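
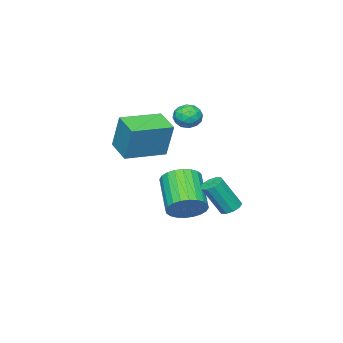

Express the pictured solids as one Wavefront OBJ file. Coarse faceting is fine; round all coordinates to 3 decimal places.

v -0.598 3.309 -2.237
v -0.075 3.472 -2.395
v 0.58 2.875 -0.84
v 0.058 2.711 -0.683
v -0.227 3.742 -2.227
v 0.428 3.144 -0.672
v -0.521 3.846 -2.063
v 0.134 3.249 -0.508
v -0.844 3.745 -1.966
v -0.189 3.148 -0.411
v -1.073 3.477 -1.972
v -0.418 2.88 -0.417
v -1.12 3.145 -2.08
v -0.465 2.548 -0.525
v -0.968 2.876 -2.248
v -0.313 2.278 -0.693
v -0.674 2.771 -2.412
v -0.019 2.174 -0.857
v -0.351 2.872 -2.509
v 0.304 2.275 -0.954
v -0.122 3.14 -2.503
v 0.533 2.543 -0.948
v 0.297 1.538 -2.509
v 1.115 1.096 -2.2
v -0.04 -0.201 -1.001
v -0.857 0.242 -1.311
v 1.077 1.372 -1.939
v -0.078 0.075 -0.74
v 0.919 1.674 -1.764
v -0.236 0.377 -0.565
v 0.667 1.955 -1.703
v -0.488 0.658 -0.504
v 0.359 2.172 -1.764
v -0.796 0.875 -0.566
v 0.041 2.293 -1.939
v -1.114 0.997 -0.741
v -0.237 2.3 -2.201
v -1.392 1.003 -1.003
v -0.435 2.19 -2.51
v -1.59 0.893 -1.311
v -0.52 1.981 -2.819
v -1.675 0.684 -1.62
v -0.482 1.705 -3.08
v -1.637 0.408 -1.881
v -0.324 1.403 -3.255
v -1.479 0.106 -2.056
v -0.072 1.122 -3.316
v -1.227 -0.175 -2.117
v 0.236 0.905 -3.254
v -0.919 -0.392 -2.056
v 0.554 0.783 -3.079
v -0.601 -0.513 -1.881
v 0.832 0.777 -2.817
v -0.323 -0.52 -1.619
v 1.03 0.887 -2.509
v -0.125 -0.41 -1.31
v -1.372 0.321 2.789
v -1.014 -0.149 2.35
v -2.386 0.089 2.21
v -2.028 -0.381 1.771
v -2.129 -0.545 2.481
v -1.502 -0.402 2.839
v -1.898 0.342 1.721
v -1.271 0.485 2.079
v -1.339 -0.136 1.69
v -1.481 -0.684 2.16
v -1.919 0.624 2.4
v -2.061 0.076 2.87
v -1.104 0.107 2.62
v -2.296 -0.167 1.94
v -2.356 -0.263 2.357
v -2.145 -0.539 2.099
v -1.391 -0.042 2.908
v -1.18 -0.318 2.65
v -1.836 -0.551 2.727
v -2.22 0.258 1.91
v -2.009 -0.018 1.652
v -1.255 0.479 2.461
v -1.044 0.203 2.203
v -1.564 0.491 1.833
v -1.084 -0.162 1.974
v -1.68 -0.299 1.634
v -1.604 0.126 1.604
v -1.236 0.211 1.815
v -1.168 -0.484 2.251
v -1.764 -0.621 1.91
v -1.824 -0.717 2.328
v -1.455 -0.633 2.538
v -1.359 -0.477 1.863
v -1.636 0.561 2.65
v -2.232 0.424 2.309
v -1.945 0.573 2.022
v -1.576 0.657 2.232
v -1.72 0.239 2.926
v -2.316 0.102 2.586
v -2.164 -0.271 2.745
v -1.796 -0.186 2.956
v -2.041 0.417 2.697
v 2.126 1.122 2.2
v 2.271 1.669 3.961
v 2.648 2.267 1.801
v 2.793 2.814 3.563
v 3.947 0.326 2.297
v 4.092 0.873 4.059
v 4.469 1.471 1.899
v 4.614 2.018 3.66
f 2 1 5
f 2 5 3
f 3 5 6
f 3 6 4
f 5 1 7
f 5 7 6
f 6 7 8
f 6 8 4
f 7 1 9
f 7 9 8
f 8 9 10
f 8 10 4
f 9 1 11
f 9 11 10
f 10 11 12
f 10 12 4
f 11 1 13
f 11 13 12
f 12 13 14
f 12 14 4
f 13 1 15
f 13 15 14
f 14 15 16
f 14 16 4
f 15 1 17
f 15 17 16
f 16 17 18
f 16 18 4
f 17 1 19
f 17 19 18
f 18 19 20
f 18 20 4
f 19 1 21
f 19 21 20
f 20 21 22
f 20 22 4
f 21 1 2
f 21 2 22
f 22 2 3
f 22 3 4
f 24 23 27
f 24 27 25
f 25 27 28
f 25 28 26
f 27 23 29
f 27 29 28
f 28 29 30
f 28 30 26
f 29 23 31
f 29 31 30
f 30 31 32
f 30 32 26
f 31 23 33
f 31 33 32
f 32 33 34
f 32 34 26
f 33 23 35
f 33 35 34
f 34 35 36
f 34 36 26
f 35 23 37
f 35 37 36
f 36 37 38
f 36 38 26
f 37 23 39
f 37 39 38
f 38 39 40
f 38 40 26
f 39 23 41
f 39 41 40
f 40 41 42
f 40 42 26
f 41 23 43
f 41 43 42
f 42 43 44
f 42 44 26
f 43 23 45
f 43 45 44
f 44 45 46
f 44 46 26
f 45 23 47
f 45 47 46
f 46 47 48
f 46 48 26
f 47 23 49
f 47 49 48
f 48 49 50
f 48 50 26
f 49 23 51
f 49 51 50
f 50 51 52
f 50 52 26
f 51 23 53
f 51 53 52
f 52 53 54
f 52 54 26
f 53 23 55
f 53 55 54
f 54 55 56
f 54 56 26
f 55 23 24
f 55 24 56
f 56 24 25
f 56 25 26
f 57 94 73
f 94 68 97
f 73 97 62
f 94 97 73
f 57 73 69
f 73 62 74
f 69 74 58
f 73 74 69
f 57 69 78
f 69 58 79
f 78 79 64
f 69 79 78
f 57 78 90
f 78 64 93
f 90 93 67
f 78 93 90
f 57 90 94
f 90 67 98
f 94 98 68
f 90 98 94
f 58 74 85
f 74 62 88
f 85 88 66
f 74 88 85
f 62 97 75
f 97 68 96
f 75 96 61
f 97 96 75
f 68 98 95
f 98 67 91
f 95 91 59
f 98 91 95
f 67 93 92
f 93 64 80
f 92 80 63
f 93 80 92
f 64 79 84
f 79 58 81
f 84 81 65
f 79 81 84
f 60 86 72
f 86 66 87
f 72 87 61
f 86 87 72
f 60 72 70
f 72 61 71
f 70 71 59
f 72 71 70
f 60 70 77
f 70 59 76
f 77 76 63
f 70 76 77
f 60 77 82
f 77 63 83
f 82 83 65
f 77 83 82
f 60 82 86
f 82 65 89
f 86 89 66
f 82 89 86
f 61 87 75
f 87 66 88
f 75 88 62
f 87 88 75
f 59 71 95
f 71 61 96
f 95 96 68
f 71 96 95
f 63 76 92
f 76 59 91
f 92 91 67
f 76 91 92
f 65 83 84
f 83 63 80
f 84 80 64
f 83 80 84
f 66 89 85
f 89 65 81
f 85 81 58
f 89 81 85
f 100 102 99
f 103 100 99
f 99 102 101
f 101 103 99
f 100 106 102
f 104 100 103
f 104 106 100
f 102 106 101
f 105 103 101
f 101 106 105
f 105 104 103
f 106 104 105



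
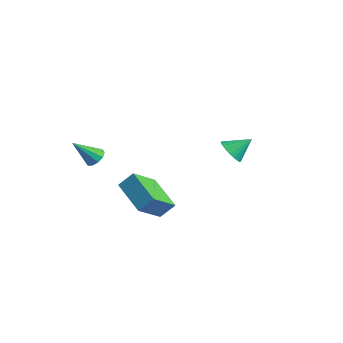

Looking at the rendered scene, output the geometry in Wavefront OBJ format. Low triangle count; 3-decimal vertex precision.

v -2.196 -3.344 3.256
v -1.676 -3.487 3.247
v -2.444 -4.316 4.304
v -1.711 -3.239 3.468
v -1.932 -3.032 3.608
v -2.254 -2.944 3.614
v -2.554 -3.009 3.483
v -2.717 -3.202 3.265
v -2.682 -3.449 3.044
v -2.461 -3.657 2.904
v -2.139 -3.745 2.898
v -1.839 -3.68 3.029
v 0.764 -2.875 2.427
v 1.099 -4.122 3.338
v 1.05 -2.323 3.078
v 1.384 -3.57 3.989
v 2.456 -2.93 1.731
v 2.79 -4.177 2.642
v 2.741 -2.378 2.382
v 3.076 -3.625 3.293
v 0.28 1.986 3.228
v 0.599 1.513 3.634
v 0.64 2.834 3.932
v 0.809 1.581 3.444
v 0.927 1.72 3.217
v 0.934 1.904 2.992
v 0.827 2.102 2.807
v 0.626 2.28 2.696
v 0.365 2.408 2.676
v 0.089 2.462 2.752
v -0.154 2.434 2.91
v -0.322 2.328 3.123
v -0.385 2.164 3.354
v -0.334 1.968 3.564
v -0.177 1.776 3.715
v 0.059 1.619 3.782
v 0.334 1.527 3.754
f 2 1 4
f 2 4 3
f 4 1 5
f 4 5 3
f 5 1 6
f 5 6 3
f 6 1 7
f 6 7 3
f 7 1 8
f 7 8 3
f 8 1 9
f 8 9 3
f 9 1 10
f 9 10 3
f 10 1 11
f 10 11 3
f 11 1 12
f 11 12 3
f 12 1 2
f 12 2 3
f 14 16 13
f 17 14 13
f 13 16 15
f 15 17 13
f 14 20 16
f 18 14 17
f 18 20 14
f 16 20 15
f 19 17 15
f 15 20 19
f 19 18 17
f 20 18 19
f 22 21 24
f 22 24 23
f 24 21 25
f 24 25 23
f 25 21 26
f 25 26 23
f 26 21 27
f 26 27 23
f 27 21 28
f 27 28 23
f 28 21 29
f 28 29 23
f 29 21 30
f 29 30 23
f 30 21 31
f 30 31 23
f 31 21 32
f 31 32 23
f 32 21 33
f 32 33 23
f 33 21 34
f 33 34 23
f 34 21 35
f 34 35 23
f 35 21 36
f 35 36 23
f 36 21 37
f 36 37 23
f 37 21 22
f 37 22 23



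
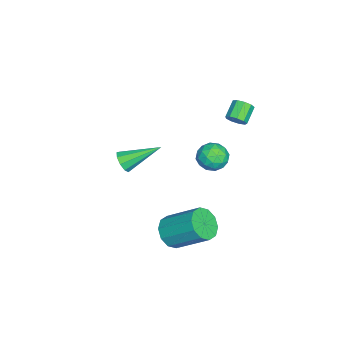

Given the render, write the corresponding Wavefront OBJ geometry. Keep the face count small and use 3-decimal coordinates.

v 2.874 -0.287 -2.454
v 3.725 -0.624 -2.239
v 4.057 1.05 -0.931
v 3.206 1.387 -1.146
v 3.781 -0.275 -2.7
v 4.113 1.399 -1.392
v 3.491 0.069 -3.067
v 3.823 1.743 -1.759
v 2.965 0.277 -3.2
v 3.297 1.952 -1.892
v 2.405 0.27 -3.048
v 2.737 1.944 -1.74
v 2.023 0.05 -2.669
v 2.355 1.724 -1.361
v 1.967 -0.299 -2.208
v 2.299 1.375 -0.9
v 2.257 -0.643 -1.841
v 2.589 1.031 -0.533
v 2.783 -0.852 -1.708
v 3.115 0.823 -0.4
v 3.343 -0.844 -1.86
v 3.675 0.83 -0.552
v 1.128 1.841 1.804
v 1.648 2.173 2.391
v 1.232 0.607 2.409
v 1.752 0.939 2.996
v 0.929 1.157 2.984
v 0.865 1.92 2.61
v 2.015 0.86 2.19
v 1.951 1.623 1.816
v 2.196 1.567 2.63
v 1.525 1.75 3.12
v 1.355 1.03 1.68
v 0.684 1.213 2.17
v 1.379 2.115 2.045
v 1.501 0.665 2.755
v 1.017 0.793 2.748
v 1.323 0.988 3.093
v 0.918 1.967 2.173
v 1.224 2.162 2.518
v 0.801 1.565 2.867
v 1.656 0.618 2.282
v 1.962 0.813 2.627
v 1.557 1.792 1.707
v 1.863 1.987 2.052
v 2.079 1.215 1.933
v 2.007 1.954 2.53
v 2.068 1.229 2.885
v 2.223 1.182 2.412
v 2.185 1.631 2.192
v 1.612 2.062 2.818
v 1.673 1.337 3.174
v 1.189 1.465 3.167
v 1.152 1.913 2.947
v 1.934 1.706 2.959
v 1.207 1.443 1.626
v 1.268 0.718 1.982
v 1.728 0.867 1.853
v 1.691 1.315 1.633
v 0.812 1.551 1.915
v 0.873 0.826 2.27
v 0.695 1.149 2.608
v 0.657 1.598 2.388
v 0.946 1.074 1.841
v -0.713 -3.521 -0.775
v -0.121 -3.525 -0.461
v -1.247 -1.699 0.255
v -0.088 -3.292 -0.855
v -0.348 -3.167 -1.211
v -0.778 -3.208 -1.363
v -1.178 -3.395 -1.24
v -1.36 -3.641 -0.899
v -1.239 -3.831 -0.5
v -0.872 -3.876 -0.229
v -0.43 -3.755 -0.214
v -2.871 1.746 1.594
v -2.634 1.466 2.043
v -3.513 1.673 2.635
v -3.749 1.954 2.186
v -2.535 1.85 2.055
v -3.414 2.057 2.648
v -2.593 2.186 1.852
v -3.472 2.393 2.444
v -2.781 2.316 1.527
v -3.66 2.523 2.12
v -3.011 2.179 1.234
v -3.89 2.386 1.827
v -3.175 1.84 1.109
v -4.054 2.047 1.702
v -3.197 1.457 1.211
v -4.076 1.664 1.803
v -3.066 1.21 1.492
v -3.945 1.417 2.084
v -2.843 1.213 1.821
v -3.722 1.42 2.413
f 2 1 5
f 2 5 3
f 3 5 6
f 3 6 4
f 5 1 7
f 5 7 6
f 6 7 8
f 6 8 4
f 7 1 9
f 7 9 8
f 8 9 10
f 8 10 4
f 9 1 11
f 9 11 10
f 10 11 12
f 10 12 4
f 11 1 13
f 11 13 12
f 12 13 14
f 12 14 4
f 13 1 15
f 13 15 14
f 14 15 16
f 14 16 4
f 15 1 17
f 15 17 16
f 16 17 18
f 16 18 4
f 17 1 19
f 17 19 18
f 18 19 20
f 18 20 4
f 19 1 21
f 19 21 20
f 20 21 22
f 20 22 4
f 21 1 2
f 21 2 22
f 22 2 3
f 22 3 4
f 23 60 39
f 60 34 63
f 39 63 28
f 60 63 39
f 23 39 35
f 39 28 40
f 35 40 24
f 39 40 35
f 23 35 44
f 35 24 45
f 44 45 30
f 35 45 44
f 23 44 56
f 44 30 59
f 56 59 33
f 44 59 56
f 23 56 60
f 56 33 64
f 60 64 34
f 56 64 60
f 24 40 51
f 40 28 54
f 51 54 32
f 40 54 51
f 28 63 41
f 63 34 62
f 41 62 27
f 63 62 41
f 34 64 61
f 64 33 57
f 61 57 25
f 64 57 61
f 33 59 58
f 59 30 46
f 58 46 29
f 59 46 58
f 30 45 50
f 45 24 47
f 50 47 31
f 45 47 50
f 26 52 38
f 52 32 53
f 38 53 27
f 52 53 38
f 26 38 36
f 38 27 37
f 36 37 25
f 38 37 36
f 26 36 43
f 36 25 42
f 43 42 29
f 36 42 43
f 26 43 48
f 43 29 49
f 48 49 31
f 43 49 48
f 26 48 52
f 48 31 55
f 52 55 32
f 48 55 52
f 27 53 41
f 53 32 54
f 41 54 28
f 53 54 41
f 25 37 61
f 37 27 62
f 61 62 34
f 37 62 61
f 29 42 58
f 42 25 57
f 58 57 33
f 42 57 58
f 31 49 50
f 49 29 46
f 50 46 30
f 49 46 50
f 32 55 51
f 55 31 47
f 51 47 24
f 55 47 51
f 66 65 68
f 66 68 67
f 68 65 69
f 68 69 67
f 69 65 70
f 69 70 67
f 70 65 71
f 70 71 67
f 71 65 72
f 71 72 67
f 72 65 73
f 72 73 67
f 73 65 74
f 73 74 67
f 74 65 75
f 74 75 67
f 75 65 66
f 75 66 67
f 77 76 80
f 77 80 78
f 78 80 81
f 78 81 79
f 80 76 82
f 80 82 81
f 81 82 83
f 81 83 79
f 82 76 84
f 82 84 83
f 83 84 85
f 83 85 79
f 84 76 86
f 84 86 85
f 85 86 87
f 85 87 79
f 86 76 88
f 86 88 87
f 87 88 89
f 87 89 79
f 88 76 90
f 88 90 89
f 89 90 91
f 89 91 79
f 90 76 92
f 90 92 91
f 91 92 93
f 91 93 79
f 92 76 94
f 92 94 93
f 93 94 95
f 93 95 79
f 94 76 77
f 94 77 95
f 95 77 78
f 95 78 79



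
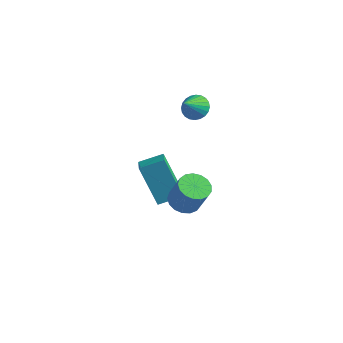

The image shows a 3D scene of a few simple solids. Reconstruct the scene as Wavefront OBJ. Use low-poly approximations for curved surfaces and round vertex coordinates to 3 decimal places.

v 3.458 -2.205 -1.528
v 3.817 -2.805 -1.739
v 4.441 -2.894 -0.422
v 4.082 -2.295 -0.212
v 4.033 -2.544 -1.824
v 4.657 -2.633 -0.507
v 4.118 -2.205 -1.841
v 4.742 -2.294 -0.524
v 4.051 -1.867 -1.787
v 4.675 -1.956 -0.47
v 3.848 -1.606 -1.673
v 4.472 -1.695 -0.356
v 3.556 -1.482 -1.526
v 4.18 -1.571 -0.209
v 3.242 -1.524 -1.38
v 3.866 -1.613 -0.063
v 2.977 -1.722 -1.268
v 3.601 -1.812 0.049
v 2.822 -2.031 -1.215
v 3.446 -2.12 0.102
v 2.813 -2.38 -1.234
v 3.437 -2.469 0.082
v 2.952 -2.689 -1.321
v 3.576 -2.778 -0.004
v 3.206 -2.887 -1.455
v 3.831 -2.976 -0.138
v 3.519 -2.929 -1.606
v 4.143 -3.018 -0.289
v 0.905 -0.77 -4.162
v -0.144 -0.745 -2.263
v 0.283 -0.043 -4.515
v -0.766 -0.018 -2.616
v 1.646 0.058 -3.764
v 0.597 0.083 -1.865
v 1.024 0.785 -4.117
v -0.025 0.81 -2.218
v 1.698 0.829 1.72
v 2.297 1.04 1.902
v 1.762 -0.069 2.56
v 2.145 1.177 2.059
v 1.926 1.26 2.165
v 1.672 1.278 2.203
v 1.422 1.227 2.168
v 1.214 1.116 2.064
v 1.08 0.961 1.909
v 1.04 0.786 1.724
v 1.1 0.617 1.539
v 1.251 0.48 1.382
v 1.471 0.397 1.276
v 1.725 0.379 1.238
v 1.975 0.43 1.273
v 2.183 0.541 1.377
v 2.317 0.696 1.532
v 2.357 0.871 1.717
f 2 1 5
f 2 5 3
f 3 5 6
f 3 6 4
f 5 1 7
f 5 7 6
f 6 7 8
f 6 8 4
f 7 1 9
f 7 9 8
f 8 9 10
f 8 10 4
f 9 1 11
f 9 11 10
f 10 11 12
f 10 12 4
f 11 1 13
f 11 13 12
f 12 13 14
f 12 14 4
f 13 1 15
f 13 15 14
f 14 15 16
f 14 16 4
f 15 1 17
f 15 17 16
f 16 17 18
f 16 18 4
f 17 1 19
f 17 19 18
f 18 19 20
f 18 20 4
f 19 1 21
f 19 21 20
f 20 21 22
f 20 22 4
f 21 1 23
f 21 23 22
f 22 23 24
f 22 24 4
f 23 1 25
f 23 25 24
f 24 25 26
f 24 26 4
f 25 1 27
f 25 27 26
f 26 27 28
f 26 28 4
f 27 1 2
f 27 2 28
f 28 2 3
f 28 3 4
f 30 32 29
f 33 30 29
f 29 32 31
f 31 33 29
f 30 36 32
f 34 30 33
f 34 36 30
f 32 36 31
f 35 33 31
f 31 36 35
f 35 34 33
f 36 34 35
f 38 37 40
f 38 40 39
f 40 37 41
f 40 41 39
f 41 37 42
f 41 42 39
f 42 37 43
f 42 43 39
f 43 37 44
f 43 44 39
f 44 37 45
f 44 45 39
f 45 37 46
f 45 46 39
f 46 37 47
f 46 47 39
f 47 37 48
f 47 48 39
f 48 37 49
f 48 49 39
f 49 37 50
f 49 50 39
f 50 37 51
f 50 51 39
f 51 37 52
f 51 52 39
f 52 37 53
f 52 53 39
f 53 37 54
f 53 54 39
f 54 37 38
f 54 38 39



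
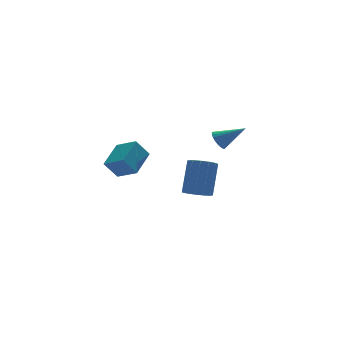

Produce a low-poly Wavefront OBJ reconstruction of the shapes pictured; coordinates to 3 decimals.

v 1.025 -2.916 -2.007
v 1.686 -3.261 -2.091
v 2.335 -2.41 -0.498
v 1.675 -2.064 -0.413
v 1.715 -2.894 -2.299
v 2.365 -2.043 -0.706
v 1.526 -2.535 -2.415
v 2.176 -1.683 -0.821
v 1.178 -2.296 -2.4
v 1.827 -1.444 -0.807
v 0.781 -2.254 -2.261
v 1.431 -1.402 -0.667
v 0.462 -2.422 -2.041
v 1.111 -1.57 -0.447
v 0.321 -2.747 -1.81
v 0.971 -1.895 -0.217
v 0.404 -3.125 -1.642
v 1.054 -2.274 -0.048
v 0.685 -3.437 -1.589
v 1.334 -2.586 0.004
v 1.073 -3.584 -1.669
v 1.722 -2.732 -0.076
v 1.446 -3.518 -1.857
v 2.095 -2.667 -0.263
v 2.691 -1.667 0.701
v 2.965 -1.852 0.212
v 3.829 -2.253 1.559
v 3.055 -1.641 0.237
v 3.089 -1.434 0.333
v 3.063 -1.263 0.485
v 2.98 -1.154 0.669
v 2.853 -1.122 0.859
v 2.702 -1.174 1.024
v 2.549 -1.301 1.141
v 2.417 -1.483 1.19
v 2.328 -1.694 1.165
v 2.294 -1.9 1.07
v 2.32 -2.072 0.918
v 2.403 -2.181 0.733
v 2.53 -2.213 0.544
v 2.681 -2.161 0.378
v 2.834 -2.034 0.262
v -3.439 -4.78 1.999
v -2.411 -3.785 2.568
v -4.024 -3.861 1.45
v -2.996 -2.866 2.019
v -2.824 -4.914 1.121
v -1.796 -3.919 1.69
v -3.409 -3.995 0.572
v -2.381 -3 1.141
f 2 1 5
f 2 5 3
f 3 5 6
f 3 6 4
f 5 1 7
f 5 7 6
f 6 7 8
f 6 8 4
f 7 1 9
f 7 9 8
f 8 9 10
f 8 10 4
f 9 1 11
f 9 11 10
f 10 11 12
f 10 12 4
f 11 1 13
f 11 13 12
f 12 13 14
f 12 14 4
f 13 1 15
f 13 15 14
f 14 15 16
f 14 16 4
f 15 1 17
f 15 17 16
f 16 17 18
f 16 18 4
f 17 1 19
f 17 19 18
f 18 19 20
f 18 20 4
f 19 1 21
f 19 21 20
f 20 21 22
f 20 22 4
f 21 1 23
f 21 23 22
f 22 23 24
f 22 24 4
f 23 1 2
f 23 2 24
f 24 2 3
f 24 3 4
f 26 25 28
f 26 28 27
f 28 25 29
f 28 29 27
f 29 25 30
f 29 30 27
f 30 25 31
f 30 31 27
f 31 25 32
f 31 32 27
f 32 25 33
f 32 33 27
f 33 25 34
f 33 34 27
f 34 25 35
f 34 35 27
f 35 25 36
f 35 36 27
f 36 25 37
f 36 37 27
f 37 25 38
f 37 38 27
f 38 25 39
f 38 39 27
f 39 25 40
f 39 40 27
f 40 25 41
f 40 41 27
f 41 25 42
f 41 42 27
f 42 25 26
f 42 26 27
f 44 46 43
f 47 44 43
f 43 46 45
f 45 47 43
f 44 50 46
f 48 44 47
f 48 50 44
f 46 50 45
f 49 47 45
f 45 50 49
f 49 48 47
f 50 48 49



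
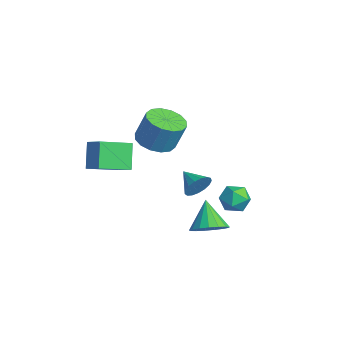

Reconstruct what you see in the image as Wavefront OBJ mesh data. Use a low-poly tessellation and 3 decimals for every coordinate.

v 3.739 0.709 -0.065
v 4.102 0.382 0.582
v 2.581 0.351 0.405
v 4.033 0.748 0.689
v 3.896 1.105 0.624
v 3.724 1.371 0.401
v 3.555 1.486 0.071
v 3.428 1.422 -0.29
v 3.373 1.195 -0.599
v 3.401 0.857 -0.786
v 3.507 0.484 -0.808
v 3.666 0.163 -0.659
v 3.842 -0.033 -0.375
v 3.994 -0.059 -0.019
v 4.088 0.091 0.326
v 1.393 -0.712 2.189
v 1.932 0.157 1.812
v 2.285 0.642 3.435
v 1.747 -0.228 3.811
v 1.399 0.332 1.876
v 1.753 0.816 3.498
v 0.865 0.227 2.023
v 1.218 0.711 3.646
v 0.472 -0.13 2.215
v 0.826 0.355 3.838
v 0.326 -0.643 2.4
v 0.68 -0.158 4.023
v 0.466 -1.174 2.528
v 0.819 -0.689 4.151
v 0.855 -1.582 2.565
v 1.208 -1.097 4.188
v 1.387 -1.756 2.502
v 1.741 -1.272 4.124
v 1.922 -1.651 2.354
v 2.275 -1.167 3.977
v 2.314 -1.295 2.162
v 2.668 -0.81 3.785
v 2.46 -0.782 1.977
v 2.814 -0.297 3.6
v 2.321 -0.251 1.849
v 2.674 0.234 3.472
v 0.964 4.344 -2.703
v 1.814 4.189 -3.09
v 0.346 3.311 -3.65
v 1.196 3.156 -4.037
v 1.022 2.88 -3.148
v 1.405 3.518 -2.563
v 0.755 3.982 -4.177
v 1.138 4.62 -3.592
v 1.685 3.966 -4.001
v 1.85 3.284 -3.365
v 0.31 4.216 -3.375
v 0.475 3.534 -2.739
v -1.2 -3.455 1.145
v -0.263 -3.071 1.647
v -1.566 -1.599 0.409
v -0.63 -1.215 0.911
v -0.31 -3.825 -0.231
v 0.626 -3.441 0.271
v -0.677 -1.969 -0.967
v 0.26 -1.585 -0.465
v 3.58 1.385 -3.492
v 4.072 0.655 -2.958
v 2.42 1.615 -2.108
v 4.305 1.07 -2.831
v 4.372 1.558 -2.856
v 4.257 2.006 -3.027
v 3.988 2.312 -3.304
v 3.625 2.406 -3.624
v 3.251 2.265 -3.914
v 2.953 1.923 -4.107
v 2.799 1.458 -4.159
v 2.823 0.976 -4.058
v 3.021 0.588 -3.828
v 3.347 0.382 -3.52
v 3.726 0.406 -3.206
f 2 1 4
f 2 4 3
f 4 1 5
f 4 5 3
f 5 1 6
f 5 6 3
f 6 1 7
f 6 7 3
f 7 1 8
f 7 8 3
f 8 1 9
f 8 9 3
f 9 1 10
f 9 10 3
f 10 1 11
f 10 11 3
f 11 1 12
f 11 12 3
f 12 1 13
f 12 13 3
f 13 1 14
f 13 14 3
f 14 1 15
f 14 15 3
f 15 1 2
f 15 2 3
f 17 16 20
f 17 20 18
f 18 20 21
f 18 21 19
f 20 16 22
f 20 22 21
f 21 22 23
f 21 23 19
f 22 16 24
f 22 24 23
f 23 24 25
f 23 25 19
f 24 16 26
f 24 26 25
f 25 26 27
f 25 27 19
f 26 16 28
f 26 28 27
f 27 28 29
f 27 29 19
f 28 16 30
f 28 30 29
f 29 30 31
f 29 31 19
f 30 16 32
f 30 32 31
f 31 32 33
f 31 33 19
f 32 16 34
f 32 34 33
f 33 34 35
f 33 35 19
f 34 16 36
f 34 36 35
f 35 36 37
f 35 37 19
f 36 16 38
f 36 38 37
f 37 38 39
f 37 39 19
f 38 16 40
f 38 40 39
f 39 40 41
f 39 41 19
f 40 16 17
f 40 17 41
f 41 17 18
f 41 18 19
f 42 53 47
f 42 47 43
f 42 43 49
f 42 49 52
f 42 52 53
f 43 47 51
f 47 53 46
f 53 52 44
f 52 49 48
f 49 43 50
f 45 51 46
f 45 46 44
f 45 44 48
f 45 48 50
f 45 50 51
f 46 51 47
f 44 46 53
f 48 44 52
f 50 48 49
f 51 50 43
f 55 57 54
f 58 55 54
f 54 57 56
f 56 58 54
f 55 61 57
f 59 55 58
f 59 61 55
f 57 61 56
f 60 58 56
f 56 61 60
f 60 59 58
f 61 59 60
f 63 62 65
f 63 65 64
f 65 62 66
f 65 66 64
f 66 62 67
f 66 67 64
f 67 62 68
f 67 68 64
f 68 62 69
f 68 69 64
f 69 62 70
f 69 70 64
f 70 62 71
f 70 71 64
f 71 62 72
f 71 72 64
f 72 62 73
f 72 73 64
f 73 62 74
f 73 74 64
f 74 62 75
f 74 75 64
f 75 62 76
f 75 76 64
f 76 62 63
f 76 63 64



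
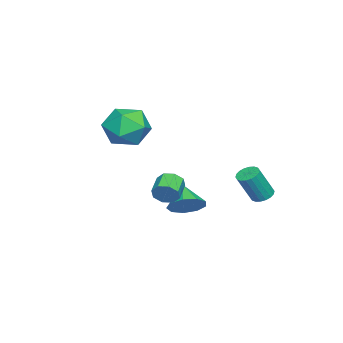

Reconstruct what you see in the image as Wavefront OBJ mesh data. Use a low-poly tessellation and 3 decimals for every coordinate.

v -4.086 2.834 -1.497
v -3.744 2.455 -1.774
v -3.133 1.928 -0.3
v -3.474 2.306 -0.023
v -3.596 2.666 -1.76
v -2.985 2.139 -0.286
v -3.545 2.911 -1.693
v -2.934 2.383 -0.22
v -3.601 3.14 -1.588
v -2.99 2.612 -0.115
v -3.753 3.308 -1.465
v -3.142 2.781 0.009
v -3.971 3.382 -1.348
v -3.36 2.855 0.125
v -4.211 3.348 -1.26
v -3.6 2.821 0.213
v -4.427 3.212 -1.22
v -3.816 2.685 0.254
v -4.575 3.001 -1.234
v -3.964 2.474 0.24
v -4.626 2.757 -1.3
v -4.015 2.229 0.173
v -4.57 2.528 -1.405
v -3.959 2 0.068
v -4.418 2.359 -1.529
v -3.807 1.832 -0.055
v -4.2 2.285 -1.645
v -3.589 1.758 -0.172
v -3.96 2.319 -1.733
v -3.349 1.792 -0.26
v 2.406 0.536 0.832
v 2.625 0.28 1.352
v 1.674 0.188 1.709
v 1.454 0.444 1.188
v 2.591 0.753 1.382
v 1.64 0.661 1.739
v 2.448 1.098 1.09
v 1.497 1.006 1.446
v 2.28 1.114 0.647
v 1.329 1.022 1.003
v 2.186 0.792 0.311
v 1.235 0.7 0.668
v 2.22 0.319 0.281
v 1.269 0.227 0.638
v 2.363 -0.026 0.574
v 1.412 -0.118 0.93
v 2.531 -0.042 1.017
v 1.58 -0.134 1.373
v -0.544 0.467 -1.07
v 0.072 0.497 -0.429
v -1.416 -0.027 -0.21
v -0.239 1.02 -0.444
v -0.693 1.284 -0.752
v -1.077 1.166 -1.209
v -1.212 0.72 -1.601
v -1.034 0.155 -1.745
v -0.628 -0.263 -1.573
v -0.182 -0.341 -1.165
v 0.095 -0.04 -0.714
v -1.379 -2.064 1.956
v -0.576 -2.63 2.68
v -2.864 -2.81 3.02
v -2.061 -3.376 3.744
v -2.153 -2.16 3.769
v -1.235 -1.699 3.111
v -2.205 -3.741 2.589
v -1.287 -3.28 1.931
v -1.087 -3.666 3.071
v -1.055 -2.689 3.8
v -2.385 -2.751 1.9
v -2.353 -1.774 2.629
f 2 1 5
f 2 5 3
f 3 5 6
f 3 6 4
f 5 1 7
f 5 7 6
f 6 7 8
f 6 8 4
f 7 1 9
f 7 9 8
f 8 9 10
f 8 10 4
f 9 1 11
f 9 11 10
f 10 11 12
f 10 12 4
f 11 1 13
f 11 13 12
f 12 13 14
f 12 14 4
f 13 1 15
f 13 15 14
f 14 15 16
f 14 16 4
f 15 1 17
f 15 17 16
f 16 17 18
f 16 18 4
f 17 1 19
f 17 19 18
f 18 19 20
f 18 20 4
f 19 1 21
f 19 21 20
f 20 21 22
f 20 22 4
f 21 1 23
f 21 23 22
f 22 23 24
f 22 24 4
f 23 1 25
f 23 25 24
f 24 25 26
f 24 26 4
f 25 1 27
f 25 27 26
f 26 27 28
f 26 28 4
f 27 1 29
f 27 29 28
f 28 29 30
f 28 30 4
f 29 1 2
f 29 2 30
f 30 2 3
f 30 3 4
f 32 31 35
f 32 35 33
f 33 35 36
f 33 36 34
f 35 31 37
f 35 37 36
f 36 37 38
f 36 38 34
f 37 31 39
f 37 39 38
f 38 39 40
f 38 40 34
f 39 31 41
f 39 41 40
f 40 41 42
f 40 42 34
f 41 31 43
f 41 43 42
f 42 43 44
f 42 44 34
f 43 31 45
f 43 45 44
f 44 45 46
f 44 46 34
f 45 31 47
f 45 47 46
f 46 47 48
f 46 48 34
f 47 31 32
f 47 32 48
f 48 32 33
f 48 33 34
f 50 49 52
f 50 52 51
f 52 49 53
f 52 53 51
f 53 49 54
f 53 54 51
f 54 49 55
f 54 55 51
f 55 49 56
f 55 56 51
f 56 49 57
f 56 57 51
f 57 49 58
f 57 58 51
f 58 49 59
f 58 59 51
f 59 49 50
f 59 50 51
f 60 71 65
f 60 65 61
f 60 61 67
f 60 67 70
f 60 70 71
f 61 65 69
f 65 71 64
f 71 70 62
f 70 67 66
f 67 61 68
f 63 69 64
f 63 64 62
f 63 62 66
f 63 66 68
f 63 68 69
f 64 69 65
f 62 64 71
f 66 62 70
f 68 66 67
f 69 68 61



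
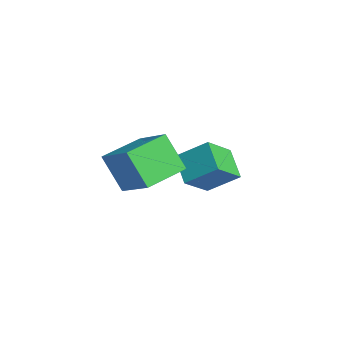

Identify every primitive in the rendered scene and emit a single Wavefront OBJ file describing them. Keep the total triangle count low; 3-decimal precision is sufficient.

v -4.438 2.281 -0.487
v -3.739 0.939 0.743
v -3.756 3.608 0.574
v -3.058 2.265 1.804
v -2.982 2.235 -1.364
v -2.284 0.892 -0.134
v -2.301 3.561 -0.303
v -1.602 2.219 0.927
v 0.119 -3.596 3.993
v 1.817 -3.03 5.148
v -0.687 -1.66 4.229
v 1.011 -1.094 5.384
v 1.049 -3.006 2.336
v 2.747 -2.44 3.491
v 0.243 -1.07 2.572
v 1.941 -0.504 3.727
f 2 4 1
f 5 2 1
f 1 4 3
f 3 5 1
f 2 8 4
f 6 2 5
f 6 8 2
f 4 8 3
f 7 5 3
f 3 8 7
f 7 6 5
f 8 6 7
f 10 12 9
f 13 10 9
f 9 12 11
f 11 13 9
f 10 16 12
f 14 10 13
f 14 16 10
f 12 16 11
f 15 13 11
f 11 16 15
f 15 14 13
f 16 14 15



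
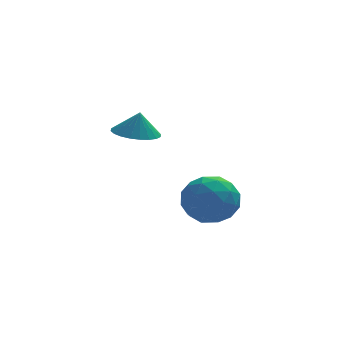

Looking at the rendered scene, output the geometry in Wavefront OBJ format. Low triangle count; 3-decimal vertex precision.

v 0.477 1.675 -1.153
v 1.463 2.163 -0.628
v 1.637 0.557 -2.292
v 2.623 1.045 -1.767
v 1.896 0.304 -1.127
v 1.179 0.995 -0.423
v 1.921 1.725 -2.497
v 1.204 2.416 -1.793
v 2.356 2.195 -1.458
v 2.34 1.316 -0.612
v 0.76 1.404 -2.308
v 0.744 0.525 -1.462
v 0.868 2.017 -0.79
v 2.232 0.703 -2.13
v 1.805 0.267 -1.754
v 2.384 0.554 -1.445
v 0.701 1.33 -0.67
v 1.281 1.618 -0.361
v 1.535 0.525 -0.655
v 1.819 1.102 -2.559
v 2.399 1.39 -2.25
v 0.716 2.166 -1.475
v 1.295 2.453 -1.166
v 1.565 2.195 -2.265
v 1.972 2.323 -0.97
v 2.655 1.666 -1.64
v 2.242 2.065 -2.068
v 1.82 2.471 -1.655
v 1.963 1.807 -0.472
v 2.646 1.149 -1.142
v 2.218 0.714 -0.766
v 1.797 1.12 -0.352
v 2.488 1.825 -0.961
v 0.454 1.571 -1.778
v 1.137 0.913 -2.448
v 1.303 1.6 -2.568
v 0.882 2.006 -2.154
v 0.445 1.054 -1.28
v 1.128 0.397 -1.95
v 1.28 0.249 -1.265
v 0.858 0.655 -0.852
v 0.612 0.895 -1.959
v -1.361 0.224 2.642
v -0.495 -0.086 2.51
v -1.199 0.256 3.638
v -0.445 0.273 2.491
v -0.535 0.624 2.494
v -0.751 0.915 2.52
v -1.059 1.1 2.565
v -1.414 1.152 2.621
v -1.761 1.063 2.68
v -2.046 0.846 2.734
v -2.228 0.535 2.773
v -2.278 0.176 2.793
v -2.188 -0.176 2.79
v -1.972 -0.467 2.764
v -1.663 -0.652 2.719
v -1.309 -0.704 2.663
v -0.962 -0.615 2.603
v -0.676 -0.398 2.55
f 1 38 17
f 38 12 41
f 17 41 6
f 38 41 17
f 1 17 13
f 17 6 18
f 13 18 2
f 17 18 13
f 1 13 22
f 13 2 23
f 22 23 8
f 13 23 22
f 1 22 34
f 22 8 37
f 34 37 11
f 22 37 34
f 1 34 38
f 34 11 42
f 38 42 12
f 34 42 38
f 2 18 29
f 18 6 32
f 29 32 10
f 18 32 29
f 6 41 19
f 41 12 40
f 19 40 5
f 41 40 19
f 12 42 39
f 42 11 35
f 39 35 3
f 42 35 39
f 11 37 36
f 37 8 24
f 36 24 7
f 37 24 36
f 8 23 28
f 23 2 25
f 28 25 9
f 23 25 28
f 4 30 16
f 30 10 31
f 16 31 5
f 30 31 16
f 4 16 14
f 16 5 15
f 14 15 3
f 16 15 14
f 4 14 21
f 14 3 20
f 21 20 7
f 14 20 21
f 4 21 26
f 21 7 27
f 26 27 9
f 21 27 26
f 4 26 30
f 26 9 33
f 30 33 10
f 26 33 30
f 5 31 19
f 31 10 32
f 19 32 6
f 31 32 19
f 3 15 39
f 15 5 40
f 39 40 12
f 15 40 39
f 7 20 36
f 20 3 35
f 36 35 11
f 20 35 36
f 9 27 28
f 27 7 24
f 28 24 8
f 27 24 28
f 10 33 29
f 33 9 25
f 29 25 2
f 33 25 29
f 44 43 46
f 44 46 45
f 46 43 47
f 46 47 45
f 47 43 48
f 47 48 45
f 48 43 49
f 48 49 45
f 49 43 50
f 49 50 45
f 50 43 51
f 50 51 45
f 51 43 52
f 51 52 45
f 52 43 53
f 52 53 45
f 53 43 54
f 53 54 45
f 54 43 55
f 54 55 45
f 55 43 56
f 55 56 45
f 56 43 57
f 56 57 45
f 57 43 58
f 57 58 45
f 58 43 59
f 58 59 45
f 59 43 60
f 59 60 45
f 60 43 44
f 60 44 45



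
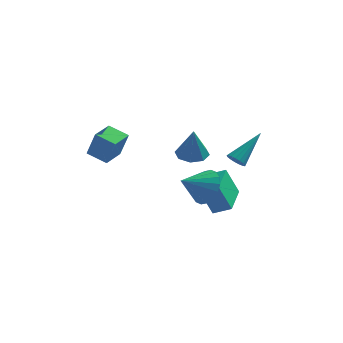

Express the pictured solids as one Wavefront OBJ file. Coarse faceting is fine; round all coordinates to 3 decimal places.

v -4.652 -2.939 2.093
v -4.217 -3.072 3.48
v -4.107 -1.771 2.034
v -3.673 -1.904 3.421
v -3.667 -3.416 1.739
v -3.233 -3.549 3.126
v -3.123 -2.248 1.68
v -2.688 -2.381 3.067
v 2.366 1.34 -0.831
v 2.737 0.913 -0.756
v 3.574 2.62 0.471
v 2.833 1.045 -0.975
v 2.822 1.245 -1.16
v 2.707 1.466 -1.271
v 2.513 1.658 -1.281
v 2.286 1.777 -1.188
v 2.078 1.796 -1.013
v 1.935 1.711 -0.797
v 1.891 1.54 -0.588
v 1.956 1.323 -0.436
v 2.115 1.111 -0.374
v 2.332 0.95 -0.417
v 2.556 0.879 -0.555
v 0.932 -0.259 -1.803
v 1.417 0.02 -0.867
v -0.292 -0.901 -0.977
v 1.145 0.409 -0.968
v 0.831 0.665 -1.234
v 0.536 0.739 -1.612
v 0.32 0.615 -2.028
v 0.226 0.318 -2.4
v 0.271 -0.093 -2.654
v 0.447 -0.537 -2.738
v 0.719 -0.926 -2.638
v 1.033 -1.183 -2.372
v 1.327 -1.256 -1.994
v 1.543 -1.132 -1.577
v 1.638 -0.835 -1.206
v 1.593 -0.424 -0.952
v 1.267 0.033 -3.915
v 0.587 0.197 -2.421
v 1.59 2.167 -4.003
v 0.909 2.331 -2.509
v 2.211 -0.091 -3.471
v 1.53 0.073 -1.977
v 2.533 2.043 -3.559
v 1.853 2.207 -2.065
v 0.24 -0.266 0.616
v 0.808 -0.901 0.492
v 0.32 -0.534 2.344
v 1.098 -0.315 0.569
v 0.885 0.299 0.674
v 0.295 0.582 0.745
v -0.327 0.368 0.74
v -0.617 -0.218 0.663
v -0.405 -0.832 0.558
v 0.185 -1.115 0.487
f 2 4 1
f 5 2 1
f 1 4 3
f 3 5 1
f 2 8 4
f 6 2 5
f 6 8 2
f 4 8 3
f 7 5 3
f 3 8 7
f 7 6 5
f 8 6 7
f 10 9 12
f 10 12 11
f 12 9 13
f 12 13 11
f 13 9 14
f 13 14 11
f 14 9 15
f 14 15 11
f 15 9 16
f 15 16 11
f 16 9 17
f 16 17 11
f 17 9 18
f 17 18 11
f 18 9 19
f 18 19 11
f 19 9 20
f 19 20 11
f 20 9 21
f 20 21 11
f 21 9 22
f 21 22 11
f 22 9 23
f 22 23 11
f 23 9 10
f 23 10 11
f 25 24 27
f 25 27 26
f 27 24 28
f 27 28 26
f 28 24 29
f 28 29 26
f 29 24 30
f 29 30 26
f 30 24 31
f 30 31 26
f 31 24 32
f 31 32 26
f 32 24 33
f 32 33 26
f 33 24 34
f 33 34 26
f 34 24 35
f 34 35 26
f 35 24 36
f 35 36 26
f 36 24 37
f 36 37 26
f 37 24 38
f 37 38 26
f 38 24 39
f 38 39 26
f 39 24 25
f 39 25 26
f 41 43 40
f 44 41 40
f 40 43 42
f 42 44 40
f 41 47 43
f 45 41 44
f 45 47 41
f 43 47 42
f 46 44 42
f 42 47 46
f 46 45 44
f 47 45 46
f 49 48 51
f 49 51 50
f 51 48 52
f 51 52 50
f 52 48 53
f 52 53 50
f 53 48 54
f 53 54 50
f 54 48 55
f 54 55 50
f 55 48 56
f 55 56 50
f 56 48 57
f 56 57 50
f 57 48 49
f 57 49 50



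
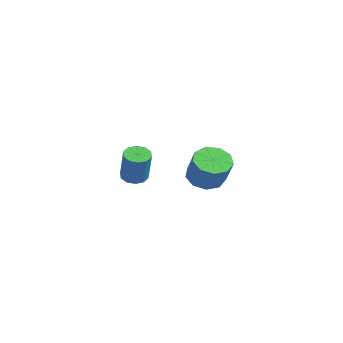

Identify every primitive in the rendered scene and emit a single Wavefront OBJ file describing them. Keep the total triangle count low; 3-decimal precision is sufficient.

v -2.671 1.902 -2.181
v -1.982 2.333 -2.692
v -0.981 2.349 -1.331
v -1.669 1.918 -0.819
v -2.369 2.783 -2.413
v -1.368 2.8 -1.051
v -2.898 2.822 -2.025
v -1.896 2.838 -0.663
v -3.32 2.429 -1.71
v -2.319 2.446 -0.348
v -3.438 1.79 -1.615
v -2.437 1.807 -0.254
v -3.197 1.204 -1.785
v -2.196 1.22 -0.424
v -2.71 0.944 -2.14
v -1.709 0.96 -0.779
v -2.204 1.132 -2.514
v -1.203 1.148 -1.153
v -1.917 1.68 -2.732
v -0.916 1.697 -1.371
v 2.617 -3.089 0.412
v 2.983 -3.531 0.204
v 3.749 -3.612 1.719
v 3.383 -3.171 1.928
v 3.15 -3.2 0.137
v 3.916 -3.281 1.652
v 3.114 -2.826 0.175
v 3.88 -2.908 1.691
v 2.888 -2.553 0.304
v 3.654 -2.635 1.82
v 2.558 -2.485 0.474
v 3.324 -2.567 1.99
v 2.251 -2.648 0.621
v 3.017 -2.729 2.136
v 2.084 -2.979 0.688
v 2.85 -3.06 2.203
v 2.12 -3.352 0.649
v 2.886 -3.434 2.165
v 2.346 -3.625 0.52
v 3.112 -3.707 2.036
v 2.676 -3.693 0.35
v 3.442 -3.775 1.866
f 2 1 5
f 2 5 3
f 3 5 6
f 3 6 4
f 5 1 7
f 5 7 6
f 6 7 8
f 6 8 4
f 7 1 9
f 7 9 8
f 8 9 10
f 8 10 4
f 9 1 11
f 9 11 10
f 10 11 12
f 10 12 4
f 11 1 13
f 11 13 12
f 12 13 14
f 12 14 4
f 13 1 15
f 13 15 14
f 14 15 16
f 14 16 4
f 15 1 17
f 15 17 16
f 16 17 18
f 16 18 4
f 17 1 19
f 17 19 18
f 18 19 20
f 18 20 4
f 19 1 2
f 19 2 20
f 20 2 3
f 20 3 4
f 22 21 25
f 22 25 23
f 23 25 26
f 23 26 24
f 25 21 27
f 25 27 26
f 26 27 28
f 26 28 24
f 27 21 29
f 27 29 28
f 28 29 30
f 28 30 24
f 29 21 31
f 29 31 30
f 30 31 32
f 30 32 24
f 31 21 33
f 31 33 32
f 32 33 34
f 32 34 24
f 33 21 35
f 33 35 34
f 34 35 36
f 34 36 24
f 35 21 37
f 35 37 36
f 36 37 38
f 36 38 24
f 37 21 39
f 37 39 38
f 38 39 40
f 38 40 24
f 39 21 41
f 39 41 40
f 40 41 42
f 40 42 24
f 41 21 22
f 41 22 42
f 42 22 23
f 42 23 24



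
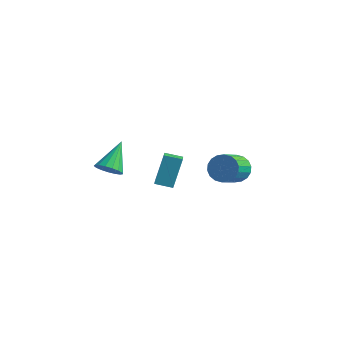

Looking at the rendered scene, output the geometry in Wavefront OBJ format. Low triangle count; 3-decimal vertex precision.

v -0.98 -1.814 -1.098
v -1.067 -0.89 0.707
v -0.105 -1.25 -1.345
v -0.192 -0.326 0.46
v -0.228 -2.754 -0.58
v -0.315 -1.83 1.225
v 0.647 -2.19 -0.827
v 0.56 -1.266 0.978
v 0.39 3.705 -2.193
v 0.66 3.273 -3.042
v 0.94 1.744 -2.176
v 0.67 2.175 -1.327
v 1.041 3.431 -2.887
v 1.321 1.901 -2.021
v 1.293 3.643 -2.594
v 1.573 2.113 -1.728
v 1.366 3.867 -2.222
v 1.646 2.337 -1.356
v 1.246 4.059 -1.844
v 1.526 2.529 -0.978
v 0.956 4.181 -1.535
v 1.237 2.651 -0.669
v 0.555 4.208 -1.357
v 0.835 2.679 -0.491
v 0.12 4.136 -1.344
v 0.4 2.607 -0.478
v -0.261 3.979 -1.499
v 0.019 2.449 -0.633
v -0.513 3.767 -1.792
v -0.233 2.237 -0.926
v -0.586 3.543 -2.164
v -0.306 2.013 -1.298
v -0.466 3.351 -2.542
v -0.186 1.821 -1.676
v -0.177 3.229 -2.851
v 0.104 1.699 -1.985
v 0.225 3.201 -3.029
v 0.505 1.672 -2.163
v -1.951 -4.585 0.736
v -1.356 -4.922 1.241
v -2.309 -3.075 2.164
v -1.15 -4.657 1.012
v -1.127 -4.375 0.72
v -1.293 -4.141 0.431
v -1.61 -4.009 0.212
v -2.004 -4.009 0.113
v -2.386 -4.141 0.157
v -2.669 -4.375 0.333
v -2.787 -4.657 0.601
v -2.713 -4.922 0.9
v -2.465 -5.111 1.162
v -2.099 -5.179 1.326
v -1.699 -5.111 1.354
f 2 4 1
f 5 2 1
f 1 4 3
f 3 5 1
f 2 8 4
f 6 2 5
f 6 8 2
f 4 8 3
f 7 5 3
f 3 8 7
f 7 6 5
f 8 6 7
f 10 9 13
f 10 13 11
f 11 13 14
f 11 14 12
f 13 9 15
f 13 15 14
f 14 15 16
f 14 16 12
f 15 9 17
f 15 17 16
f 16 17 18
f 16 18 12
f 17 9 19
f 17 19 18
f 18 19 20
f 18 20 12
f 19 9 21
f 19 21 20
f 20 21 22
f 20 22 12
f 21 9 23
f 21 23 22
f 22 23 24
f 22 24 12
f 23 9 25
f 23 25 24
f 24 25 26
f 24 26 12
f 25 9 27
f 25 27 26
f 26 27 28
f 26 28 12
f 27 9 29
f 27 29 28
f 28 29 30
f 28 30 12
f 29 9 31
f 29 31 30
f 30 31 32
f 30 32 12
f 31 9 33
f 31 33 32
f 32 33 34
f 32 34 12
f 33 9 35
f 33 35 34
f 34 35 36
f 34 36 12
f 35 9 37
f 35 37 36
f 36 37 38
f 36 38 12
f 37 9 10
f 37 10 38
f 38 10 11
f 38 11 12
f 40 39 42
f 40 42 41
f 42 39 43
f 42 43 41
f 43 39 44
f 43 44 41
f 44 39 45
f 44 45 41
f 45 39 46
f 45 46 41
f 46 39 47
f 46 47 41
f 47 39 48
f 47 48 41
f 48 39 49
f 48 49 41
f 49 39 50
f 49 50 41
f 50 39 51
f 50 51 41
f 51 39 52
f 51 52 41
f 52 39 53
f 52 53 41
f 53 39 40
f 53 40 41



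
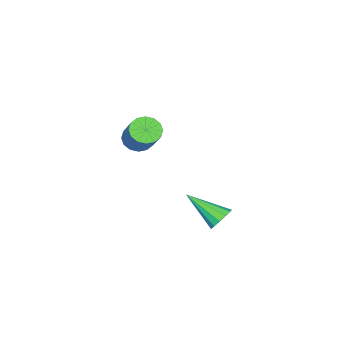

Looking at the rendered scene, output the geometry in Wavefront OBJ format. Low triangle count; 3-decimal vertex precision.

v -0.059 -0.535 2.929
v 0.476 -0.524 2.578
v 1.154 0.327 3.639
v 0.619 0.315 3.991
v 0.302 -0.26 2.478
v 0.98 0.591 3.539
v 0.031 -0.07 2.499
v 0.709 0.78 3.56
v -0.264 -0.005 2.635
v 0.414 0.846 3.697
v -0.504 -0.082 2.85
v 0.174 0.769 3.912
v -0.625 -0.28 3.086
v 0.054 0.57 4.148
v -0.594 -0.547 3.281
v 0.084 0.304 4.342
v -0.42 -0.811 3.381
v 0.258 0.04 4.442
v -0.149 -1 3.36
v 0.529 -0.15 4.421
v 0.146 -1.066 3.223
v 0.824 -0.215 4.285
v 0.386 -0.989 3.008
v 1.064 -0.138 4.07
v 0.506 -0.79 2.772
v 1.185 0.06 3.834
v 2.162 4.673 1.635
v 2.611 4.907 1.874
v 2.378 3.327 2.545
v 2.363 4.988 2.052
v 2.052 4.969 2.098
v 1.775 4.856 1.997
v 1.621 4.685 1.781
v 1.639 4.51 1.518
v 1.822 4.388 1.293
v 2.114 4.356 1.176
v 2.42 4.425 1.205
v 2.645 4.573 1.37
v 2.716 4.752 1.62
f 2 1 5
f 2 5 3
f 3 5 6
f 3 6 4
f 5 1 7
f 5 7 6
f 6 7 8
f 6 8 4
f 7 1 9
f 7 9 8
f 8 9 10
f 8 10 4
f 9 1 11
f 9 11 10
f 10 11 12
f 10 12 4
f 11 1 13
f 11 13 12
f 12 13 14
f 12 14 4
f 13 1 15
f 13 15 14
f 14 15 16
f 14 16 4
f 15 1 17
f 15 17 16
f 16 17 18
f 16 18 4
f 17 1 19
f 17 19 18
f 18 19 20
f 18 20 4
f 19 1 21
f 19 21 20
f 20 21 22
f 20 22 4
f 21 1 23
f 21 23 22
f 22 23 24
f 22 24 4
f 23 1 25
f 23 25 24
f 24 25 26
f 24 26 4
f 25 1 2
f 25 2 26
f 26 2 3
f 26 3 4
f 28 27 30
f 28 30 29
f 30 27 31
f 30 31 29
f 31 27 32
f 31 32 29
f 32 27 33
f 32 33 29
f 33 27 34
f 33 34 29
f 34 27 35
f 34 35 29
f 35 27 36
f 35 36 29
f 36 27 37
f 36 37 29
f 37 27 38
f 37 38 29
f 38 27 39
f 38 39 29
f 39 27 28
f 39 28 29



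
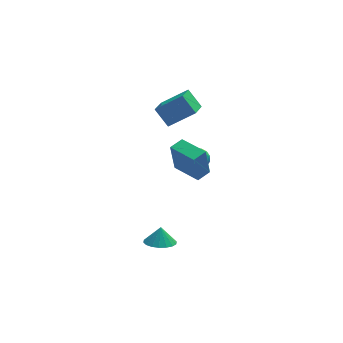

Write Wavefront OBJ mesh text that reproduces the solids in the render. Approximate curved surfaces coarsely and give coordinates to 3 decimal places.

v 0.844 -0.578 0.666
v 0.552 -0.732 2.74
v 1.656 -0.015 0.823
v 1.363 -0.169 2.896
v 1.957 -2.191 0.704
v 1.664 -2.345 2.777
v 2.768 -1.628 0.86
v 2.476 -1.782 2.934
v 0.068 1.875 4.214
v 1.705 1.679 5.381
v 0.699 3.341 3.574
v 2.336 3.146 4.741
v 0.744 1.114 3.139
v 2.381 0.919 4.306
v 1.375 2.581 2.499
v 3.012 2.385 3.666
v -0.429 -2.786 -4.296
v 0.566 -2.818 -4.393
v -0.311 -2.414 -3.224
v 0.467 -2.405 -4.526
v 0.19 -2.067 -4.613
v -0.209 -1.872 -4.637
v -0.652 -1.858 -4.594
v -1.05 -2.028 -4.491
v -1.326 -2.348 -4.35
v -1.423 -2.754 -4.198
v -1.324 -3.167 -4.065
v -1.047 -3.505 -3.978
v -0.648 -3.7 -3.954
v -0.205 -3.714 -3.997
v 0.193 -3.545 -4.1
v 0.468 -3.225 -4.241
v 2.174 1.919 -0.117
v 2.962 2.037 -0.049
v 2.378 1.143 -1.131
v 3.166 1.261 -1.063
v 2.774 0.842 -0.506
v 2.648 1.322 0.121
v 2.692 1.858 -1.301
v 2.566 2.338 -0.674
v 3.282 1.999 -0.78
v 3.332 1.371 -0.289
v 2.008 1.809 -0.891
v 2.058 1.181 -0.4
v 2.55 2.046 0.006
v 2.79 1.134 -1.186
v 2.56 0.888 -0.859
v 3.023 0.957 -0.818
v 2.366 1.626 0.106
v 2.829 1.695 0.146
v 2.718 0.992 -0.123
v 2.511 1.485 -1.326
v 2.974 1.554 -1.286
v 2.317 2.223 -0.362
v 2.78 2.292 -0.321
v 2.622 2.188 -1.057
v 3.201 2.093 -0.384
v 3.321 1.637 -0.98
v 3.042 1.988 -1.119
v 2.968 2.27 -0.751
v 3.231 1.724 -0.095
v 3.351 1.268 -0.691
v 3.121 1.021 -0.364
v 3.047 1.303 0.005
v 3.419 1.702 -0.525
v 1.989 1.912 -0.489
v 2.109 1.456 -1.085
v 2.293 1.877 -1.185
v 2.219 2.159 -0.816
v 2.019 1.543 -0.2
v 2.139 1.087 -0.796
v 2.372 0.91 -0.429
v 2.298 1.192 -0.061
v 1.921 1.478 -0.655
f 2 4 1
f 5 2 1
f 1 4 3
f 3 5 1
f 2 8 4
f 6 2 5
f 6 8 2
f 4 8 3
f 7 5 3
f 3 8 7
f 7 6 5
f 8 6 7
f 10 12 9
f 13 10 9
f 9 12 11
f 11 13 9
f 10 16 12
f 14 10 13
f 14 16 10
f 12 16 11
f 15 13 11
f 11 16 15
f 15 14 13
f 16 14 15
f 18 17 20
f 18 20 19
f 20 17 21
f 20 21 19
f 21 17 22
f 21 22 19
f 22 17 23
f 22 23 19
f 23 17 24
f 23 24 19
f 24 17 25
f 24 25 19
f 25 17 26
f 25 26 19
f 26 17 27
f 26 27 19
f 27 17 28
f 27 28 19
f 28 17 29
f 28 29 19
f 29 17 30
f 29 30 19
f 30 17 31
f 30 31 19
f 31 17 32
f 31 32 19
f 32 17 18
f 32 18 19
f 33 70 49
f 70 44 73
f 49 73 38
f 70 73 49
f 33 49 45
f 49 38 50
f 45 50 34
f 49 50 45
f 33 45 54
f 45 34 55
f 54 55 40
f 45 55 54
f 33 54 66
f 54 40 69
f 66 69 43
f 54 69 66
f 33 66 70
f 66 43 74
f 70 74 44
f 66 74 70
f 34 50 61
f 50 38 64
f 61 64 42
f 50 64 61
f 38 73 51
f 73 44 72
f 51 72 37
f 73 72 51
f 44 74 71
f 74 43 67
f 71 67 35
f 74 67 71
f 43 69 68
f 69 40 56
f 68 56 39
f 69 56 68
f 40 55 60
f 55 34 57
f 60 57 41
f 55 57 60
f 36 62 48
f 62 42 63
f 48 63 37
f 62 63 48
f 36 48 46
f 48 37 47
f 46 47 35
f 48 47 46
f 36 46 53
f 46 35 52
f 53 52 39
f 46 52 53
f 36 53 58
f 53 39 59
f 58 59 41
f 53 59 58
f 36 58 62
f 58 41 65
f 62 65 42
f 58 65 62
f 37 63 51
f 63 42 64
f 51 64 38
f 63 64 51
f 35 47 71
f 47 37 72
f 71 72 44
f 47 72 71
f 39 52 68
f 52 35 67
f 68 67 43
f 52 67 68
f 41 59 60
f 59 39 56
f 60 56 40
f 59 56 60
f 42 65 61
f 65 41 57
f 61 57 34
f 65 57 61



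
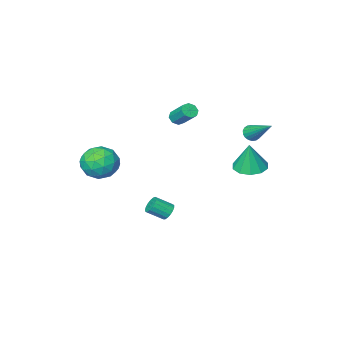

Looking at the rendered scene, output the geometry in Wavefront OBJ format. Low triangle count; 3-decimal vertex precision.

v 2.793 -1.449 0.59
v 3.18 -0.95 -0.404
v 3.38 -3.15 -0.036
v 3.767 -2.651 -1.03
v 4.312 -2.431 -0.009
v 3.949 -1.379 0.377
v 2.611 -2.721 -0.817
v 2.248 -1.669 -0.431
v 3.067 -1.736 -1.274
v 4.119 -1.557 -0.775
v 2.441 -2.543 0.335
v 3.493 -2.364 0.834
v 2.935 -1.05 0.148
v 3.625 -3.05 -0.588
v 3.945 -2.921 0.012
v 4.173 -2.627 -0.572
v 3.387 -1.302 0.607
v 3.615 -1.009 0.023
v 4.28 -1.88 0.255
v 2.945 -3.091 -0.463
v 3.173 -2.798 -1.047
v 2.387 -1.473 0.132
v 2.615 -1.179 -0.452
v 2.28 -2.22 -0.695
v 3.096 -1.219 -0.948
v 3.441 -2.219 -1.315
v 2.762 -2.26 -1.19
v 2.548 -1.641 -0.963
v 3.714 -1.114 -0.654
v 4.059 -2.114 -1.022
v 4.38 -1.984 -0.422
v 4.167 -1.366 -0.195
v 3.648 -1.576 -1.165
v 2.501 -1.986 0.582
v 2.846 -2.986 0.214
v 2.393 -2.734 -0.245
v 2.18 -2.116 -0.018
v 3.119 -1.881 0.875
v 3.464 -2.881 0.508
v 4.012 -2.459 0.523
v 3.798 -1.84 0.75
v 2.912 -2.524 0.725
v -0.639 -0.466 2.907
v -0.195 -0.254 2.737
v -0.337 0.817 3.704
v -0.781 0.606 3.873
v -0.514 -0.119 2.54
v -0.655 0.953 3.507
v -0.905 -0.186 2.558
v -1.047 0.885 3.525
v -1.141 -0.418 2.78
v -1.283 0.654 3.747
v -1.083 -0.677 3.076
v -1.225 0.394 4.043
v -0.765 -0.813 3.273
v -0.906 0.259 4.24
v -0.373 -0.745 3.255
v -0.515 0.326 4.222
v -0.137 -0.514 3.033
v -0.279 0.558 4
v -0.072 -0.444 -4.294
v 0.282 -0.404 -4.752
v 1.146 -0.856 -4.124
v 0.792 -0.896 -3.666
v 0.314 -0.161 -4.622
v 1.178 -0.613 -3.994
v 0.258 0.017 -4.416
v 1.122 -0.435 -3.788
v 0.126 0.09 -4.183
v 0.99 -0.363 -3.555
v -0.051 0.04 -3.975
v 0.813 -0.412 -3.347
v -0.233 -0.12 -3.84
v 0.631 -0.573 -3.212
v -0.378 -0.355 -3.809
v 0.486 -0.807 -3.181
v -0.453 -0.61 -3.89
v 0.411 -1.062 -3.261
v -0.441 -0.827 -4.062
v 0.423 -1.279 -3.434
v -0.344 -0.956 -4.288
v 0.52 -1.408 -3.66
v -0.185 -0.968 -4.516
v 0.679 -1.42 -3.887
v -0 -0.86 -4.692
v 0.864 -1.312 -4.064
v 0.168 -0.656 -4.777
v 1.032 -1.108 -4.149
v -3.539 2.438 2.231
v -3.228 2.181 2.606
v -3.621 4.202 3.509
v -3.062 2.292 2.463
v -2.991 2.431 2.275
v -3.028 2.572 2.078
v -3.167 2.686 1.912
v -3.379 2.751 1.809
v -3.623 2.754 1.789
v -3.851 2.694 1.857
v -4.016 2.583 2
v -4.088 2.444 2.188
v -4.05 2.303 2.385
v -3.912 2.189 2.551
v -3.699 2.124 2.654
v -3.455 2.121 2.674
v -3.37 2.614 -0.178
v -2.453 2.957 -0.33
v -3.15 2.806 1.578
v -2.837 3.434 -0.334
v -3.424 3.597 -0.279
v -3.99 3.385 -0.185
v -4.319 2.879 -0.088
v -4.286 2.271 -0.026
v -3.902 1.794 -0.022
v -3.316 1.631 -0.077
v -2.749 1.842 -0.171
v -2.42 2.349 -0.268
f 1 38 17
f 38 12 41
f 17 41 6
f 38 41 17
f 1 17 13
f 17 6 18
f 13 18 2
f 17 18 13
f 1 13 22
f 13 2 23
f 22 23 8
f 13 23 22
f 1 22 34
f 22 8 37
f 34 37 11
f 22 37 34
f 1 34 38
f 34 11 42
f 38 42 12
f 34 42 38
f 2 18 29
f 18 6 32
f 29 32 10
f 18 32 29
f 6 41 19
f 41 12 40
f 19 40 5
f 41 40 19
f 12 42 39
f 42 11 35
f 39 35 3
f 42 35 39
f 11 37 36
f 37 8 24
f 36 24 7
f 37 24 36
f 8 23 28
f 23 2 25
f 28 25 9
f 23 25 28
f 4 30 16
f 30 10 31
f 16 31 5
f 30 31 16
f 4 16 14
f 16 5 15
f 14 15 3
f 16 15 14
f 4 14 21
f 14 3 20
f 21 20 7
f 14 20 21
f 4 21 26
f 21 7 27
f 26 27 9
f 21 27 26
f 4 26 30
f 26 9 33
f 30 33 10
f 26 33 30
f 5 31 19
f 31 10 32
f 19 32 6
f 31 32 19
f 3 15 39
f 15 5 40
f 39 40 12
f 15 40 39
f 7 20 36
f 20 3 35
f 36 35 11
f 20 35 36
f 9 27 28
f 27 7 24
f 28 24 8
f 27 24 28
f 10 33 29
f 33 9 25
f 29 25 2
f 33 25 29
f 44 43 47
f 44 47 45
f 45 47 48
f 45 48 46
f 47 43 49
f 47 49 48
f 48 49 50
f 48 50 46
f 49 43 51
f 49 51 50
f 50 51 52
f 50 52 46
f 51 43 53
f 51 53 52
f 52 53 54
f 52 54 46
f 53 43 55
f 53 55 54
f 54 55 56
f 54 56 46
f 55 43 57
f 55 57 56
f 56 57 58
f 56 58 46
f 57 43 59
f 57 59 58
f 58 59 60
f 58 60 46
f 59 43 44
f 59 44 60
f 60 44 45
f 60 45 46
f 62 61 65
f 62 65 63
f 63 65 66
f 63 66 64
f 65 61 67
f 65 67 66
f 66 67 68
f 66 68 64
f 67 61 69
f 67 69 68
f 68 69 70
f 68 70 64
f 69 61 71
f 69 71 70
f 70 71 72
f 70 72 64
f 71 61 73
f 71 73 72
f 72 73 74
f 72 74 64
f 73 61 75
f 73 75 74
f 74 75 76
f 74 76 64
f 75 61 77
f 75 77 76
f 76 77 78
f 76 78 64
f 77 61 79
f 77 79 78
f 78 79 80
f 78 80 64
f 79 61 81
f 79 81 80
f 80 81 82
f 80 82 64
f 81 61 83
f 81 83 82
f 82 83 84
f 82 84 64
f 83 61 85
f 83 85 84
f 84 85 86
f 84 86 64
f 85 61 87
f 85 87 86
f 86 87 88
f 86 88 64
f 87 61 62
f 87 62 88
f 88 62 63
f 88 63 64
f 90 89 92
f 90 92 91
f 92 89 93
f 92 93 91
f 93 89 94
f 93 94 91
f 94 89 95
f 94 95 91
f 95 89 96
f 95 96 91
f 96 89 97
f 96 97 91
f 97 89 98
f 97 98 91
f 98 89 99
f 98 99 91
f 99 89 100
f 99 100 91
f 100 89 101
f 100 101 91
f 101 89 102
f 101 102 91
f 102 89 103
f 102 103 91
f 103 89 104
f 103 104 91
f 104 89 90
f 104 90 91
f 106 105 108
f 106 108 107
f 108 105 109
f 108 109 107
f 109 105 110
f 109 110 107
f 110 105 111
f 110 111 107
f 111 105 112
f 111 112 107
f 112 105 113
f 112 113 107
f 113 105 114
f 113 114 107
f 114 105 115
f 114 115 107
f 115 105 116
f 115 116 107
f 116 105 106
f 116 106 107



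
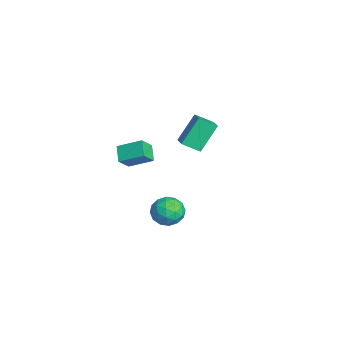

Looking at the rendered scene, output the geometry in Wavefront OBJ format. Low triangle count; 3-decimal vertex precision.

v 3.763 -1.855 2.086
v 4.429 -2.482 1.948
v 2.731 -2.938 2.032
v 3.397 -3.565 1.894
v 3.324 -3.141 2.713
v 3.962 -2.472 2.746
v 3.198 -2.948 1.234
v 3.836 -2.279 1.267
v 4.08 -3.158 1.421
v 4.157 -3.277 2.335
v 3.003 -2.143 1.645
v 3.08 -2.262 2.559
v 4.187 -2.073 2.021
v 2.973 -3.347 1.959
v 2.93 -3.097 2.44
v 3.322 -3.466 2.359
v 3.912 -2.067 2.491
v 4.303 -2.436 2.409
v 3.654 -2.823 2.86
v 2.857 -2.984 1.571
v 3.248 -3.353 1.489
v 3.838 -1.954 1.621
v 4.23 -2.323 1.54
v 3.506 -2.597 1.12
v 4.373 -2.84 1.631
v 3.766 -3.476 1.599
v 3.649 -3.114 1.211
v 4.024 -2.72 1.23
v 4.418 -2.91 2.168
v 3.812 -3.546 2.137
v 3.769 -3.297 2.618
v 4.144 -2.903 2.637
v 4.213 -3.307 1.858
v 3.348 -1.874 1.843
v 2.742 -2.51 1.812
v 3.016 -2.517 1.343
v 3.391 -2.123 1.362
v 3.394 -1.944 2.381
v 2.787 -2.58 2.349
v 3.136 -2.7 2.75
v 3.511 -2.306 2.769
v 2.947 -2.113 2.122
v -4.093 -3.586 1.289
v -3.604 -2.323 1.934
v -3.201 -3.629 0.699
v -2.713 -2.366 1.343
v -3.587 -4.194 2.097
v -3.099 -2.931 2.741
v -2.696 -4.237 1.506
v -2.207 -2.974 2.151
v -2.41 -1.159 3.026
v -2.978 -0.153 4.509
v -2.243 -0.189 2.432
v -2.811 0.817 3.915
v -1.449 -1.117 3.365
v -2.017 -0.111 4.848
v -1.282 -0.147 2.771
v -1.85 0.859 4.254
f 1 38 17
f 38 12 41
f 17 41 6
f 38 41 17
f 1 17 13
f 17 6 18
f 13 18 2
f 17 18 13
f 1 13 22
f 13 2 23
f 22 23 8
f 13 23 22
f 1 22 34
f 22 8 37
f 34 37 11
f 22 37 34
f 1 34 38
f 34 11 42
f 38 42 12
f 34 42 38
f 2 18 29
f 18 6 32
f 29 32 10
f 18 32 29
f 6 41 19
f 41 12 40
f 19 40 5
f 41 40 19
f 12 42 39
f 42 11 35
f 39 35 3
f 42 35 39
f 11 37 36
f 37 8 24
f 36 24 7
f 37 24 36
f 8 23 28
f 23 2 25
f 28 25 9
f 23 25 28
f 4 30 16
f 30 10 31
f 16 31 5
f 30 31 16
f 4 16 14
f 16 5 15
f 14 15 3
f 16 15 14
f 4 14 21
f 14 3 20
f 21 20 7
f 14 20 21
f 4 21 26
f 21 7 27
f 26 27 9
f 21 27 26
f 4 26 30
f 26 9 33
f 30 33 10
f 26 33 30
f 5 31 19
f 31 10 32
f 19 32 6
f 31 32 19
f 3 15 39
f 15 5 40
f 39 40 12
f 15 40 39
f 7 20 36
f 20 3 35
f 36 35 11
f 20 35 36
f 9 27 28
f 27 7 24
f 28 24 8
f 27 24 28
f 10 33 29
f 33 9 25
f 29 25 2
f 33 25 29
f 44 46 43
f 47 44 43
f 43 46 45
f 45 47 43
f 44 50 46
f 48 44 47
f 48 50 44
f 46 50 45
f 49 47 45
f 45 50 49
f 49 48 47
f 50 48 49
f 52 54 51
f 55 52 51
f 51 54 53
f 53 55 51
f 52 58 54
f 56 52 55
f 56 58 52
f 54 58 53
f 57 55 53
f 53 58 57
f 57 56 55
f 58 56 57



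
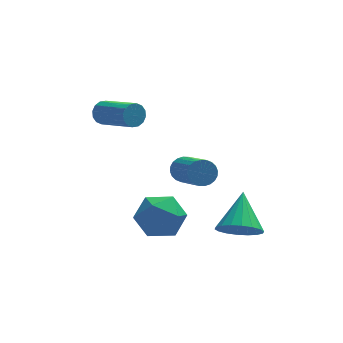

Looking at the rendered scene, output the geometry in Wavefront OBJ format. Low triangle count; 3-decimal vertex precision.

v -4.022 2.076 0.696
v -3.692 2.109 0.245
v -2.668 0.737 0.893
v -2.998 0.704 1.344
v -3.573 2.289 0.438
v -2.549 0.917 1.086
v -3.574 2.412 0.701
v -2.55 1.041 1.349
v -3.695 2.445 0.962
v -2.672 1.073 1.61
v -3.904 2.379 1.152
v -2.88 1.007 1.8
v -4.144 2.232 1.22
v -3.121 0.86 1.868
v -4.352 2.043 1.147
v -3.328 0.671 1.795
v -4.471 1.863 0.954
v -3.447 0.491 1.602
v -4.47 1.739 0.691
v -3.446 0.368 1.339
v -4.348 1.707 0.43
v -3.325 0.335 1.078
v -4.14 1.773 0.24
v -3.116 0.401 0.888
v -3.899 1.92 0.172
v -2.876 0.548 0.82
v -3.023 -1.705 -2.634
v -2.113 -2.069 -3.071
v -2.787 -2.751 -1.269
v -1.877 -3.115 -1.706
v -1.933 -2.107 -1.345
v -2.078 -1.46 -2.188
v -2.822 -3.36 -2.152
v -2.967 -2.713 -2.995
v -1.989 -3.092 -2.772
v -1.44 -2.317 -2.274
v -3.46 -2.503 -2.066
v -2.911 -1.728 -1.568
v 0.349 -3.205 -2.653
v 0.757 -2.747 -3.325
v 0.711 -1.875 -1.527
v 0.373 -2.621 -3.351
v -0.016 -2.611 -3.238
v -0.332 -2.718 -3.009
v -0.514 -2.923 -2.71
v -0.524 -3.182 -2.399
v -0.362 -3.447 -2.139
v -0.058 -3.663 -1.981
v 0.326 -3.789 -1.956
v 0.715 -3.799 -2.069
v 1.031 -3.692 -2.297
v 1.212 -3.488 -2.597
v 1.223 -3.228 -2.907
v 1.06 -2.963 -3.167
v -1.046 0.98 -2.108
v -0.482 0.984 -2.34
v -0.069 -0.736 -1.363
v -0.634 -0.74 -1.132
v -0.45 1.106 -2.138
v -0.038 -0.614 -1.161
v -0.509 1.209 -1.932
v -0.097 -0.511 -0.955
v -0.65 1.277 -1.752
v -0.238 -0.442 -0.776
v -0.851 1.3 -1.627
v -0.439 -0.42 -0.65
v -1.082 1.274 -1.575
v -0.67 -0.446 -0.599
v -1.307 1.203 -1.604
v -0.895 -0.516 -0.628
v -1.493 1.099 -1.71
v -1.081 -0.621 -0.734
v -1.611 0.976 -1.877
v -1.198 -0.744 -0.9
v -1.642 0.854 -2.079
v -1.23 -0.866 -1.102
v -1.583 0.751 -2.285
v -1.171 -0.969 -1.308
v -1.442 0.682 -2.464
v -1.03 -1.037 -1.488
v -1.241 0.66 -2.59
v -0.829 -1.06 -1.613
v -1.01 0.686 -2.641
v -0.598 -1.034 -1.665
v -0.785 0.756 -2.612
v -0.373 -0.963 -1.636
v -0.599 0.861 -2.506
v -0.187 -0.859 -1.53
f 2 1 5
f 2 5 3
f 3 5 6
f 3 6 4
f 5 1 7
f 5 7 6
f 6 7 8
f 6 8 4
f 7 1 9
f 7 9 8
f 8 9 10
f 8 10 4
f 9 1 11
f 9 11 10
f 10 11 12
f 10 12 4
f 11 1 13
f 11 13 12
f 12 13 14
f 12 14 4
f 13 1 15
f 13 15 14
f 14 15 16
f 14 16 4
f 15 1 17
f 15 17 16
f 16 17 18
f 16 18 4
f 17 1 19
f 17 19 18
f 18 19 20
f 18 20 4
f 19 1 21
f 19 21 20
f 20 21 22
f 20 22 4
f 21 1 23
f 21 23 22
f 22 23 24
f 22 24 4
f 23 1 25
f 23 25 24
f 24 25 26
f 24 26 4
f 25 1 2
f 25 2 26
f 26 2 3
f 26 3 4
f 27 38 32
f 27 32 28
f 27 28 34
f 27 34 37
f 27 37 38
f 28 32 36
f 32 38 31
f 38 37 29
f 37 34 33
f 34 28 35
f 30 36 31
f 30 31 29
f 30 29 33
f 30 33 35
f 30 35 36
f 31 36 32
f 29 31 38
f 33 29 37
f 35 33 34
f 36 35 28
f 40 39 42
f 40 42 41
f 42 39 43
f 42 43 41
f 43 39 44
f 43 44 41
f 44 39 45
f 44 45 41
f 45 39 46
f 45 46 41
f 46 39 47
f 46 47 41
f 47 39 48
f 47 48 41
f 48 39 49
f 48 49 41
f 49 39 50
f 49 50 41
f 50 39 51
f 50 51 41
f 51 39 52
f 51 52 41
f 52 39 53
f 52 53 41
f 53 39 54
f 53 54 41
f 54 39 40
f 54 40 41
f 56 55 59
f 56 59 57
f 57 59 60
f 57 60 58
f 59 55 61
f 59 61 60
f 60 61 62
f 60 62 58
f 61 55 63
f 61 63 62
f 62 63 64
f 62 64 58
f 63 55 65
f 63 65 64
f 64 65 66
f 64 66 58
f 65 55 67
f 65 67 66
f 66 67 68
f 66 68 58
f 67 55 69
f 67 69 68
f 68 69 70
f 68 70 58
f 69 55 71
f 69 71 70
f 70 71 72
f 70 72 58
f 71 55 73
f 71 73 72
f 72 73 74
f 72 74 58
f 73 55 75
f 73 75 74
f 74 75 76
f 74 76 58
f 75 55 77
f 75 77 76
f 76 77 78
f 76 78 58
f 77 55 79
f 77 79 78
f 78 79 80
f 78 80 58
f 79 55 81
f 79 81 80
f 80 81 82
f 80 82 58
f 81 55 83
f 81 83 82
f 82 83 84
f 82 84 58
f 83 55 85
f 83 85 84
f 84 85 86
f 84 86 58
f 85 55 87
f 85 87 86
f 86 87 88
f 86 88 58
f 87 55 56
f 87 56 88
f 88 56 57
f 88 57 58



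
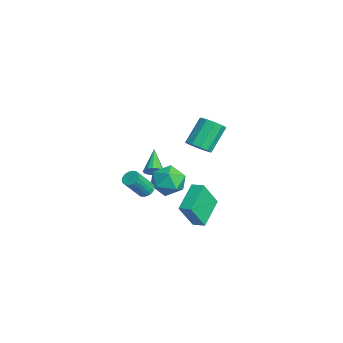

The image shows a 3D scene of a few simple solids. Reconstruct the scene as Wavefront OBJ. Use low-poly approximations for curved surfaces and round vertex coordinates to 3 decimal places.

v 3.442 -2.084 2.706
v 3.704 -2.456 2.363
v 4.141 -3.428 3.751
v 3.878 -3.056 4.094
v 3.889 -2.291 2.42
v 4.326 -3.264 3.808
v 3.985 -2.086 2.534
v 4.422 -3.058 3.922
v 3.973 -1.88 2.682
v 4.41 -2.853 4.069
v 3.857 -1.715 2.834
v 4.293 -2.687 4.222
v 3.658 -1.622 2.962
v 4.094 -2.595 4.349
v 3.416 -1.621 3.038
v 3.852 -2.594 4.426
v 3.179 -1.712 3.049
v 3.616 -2.684 4.437
v 2.994 -1.876 2.992
v 3.431 -2.849 4.38
v 2.898 -2.082 2.878
v 3.335 -3.054 4.266
v 2.91 -2.287 2.731
v 3.347 -3.26 4.118
v 3.027 -2.453 2.578
v 3.463 -3.425 3.966
v 3.226 -2.545 2.451
v 3.662 -3.518 3.838
v 3.468 -2.546 2.374
v 3.904 -3.519 3.762
v 3.82 0.58 -0.443
v 4.194 -0.356 1.319
v 2.347 1.725 0.476
v 2.721 0.789 2.239
v 4.379 1.151 -0.259
v 4.753 0.215 1.504
v 2.906 2.296 0.661
v 3.28 1.36 2.423
v 2.942 0.363 3.167
v 3.673 -0.355 2.608
v 1.507 -0.805 2.792
v 2.238 -1.523 2.233
v 2.311 -1.402 3.392
v 3.198 -0.68 3.623
v 1.982 -0.48 1.777
v 2.869 0.242 2.008
v 3.08 -0.877 1.749
v 3.283 -1.446 2.747
v 1.897 0.286 2.653
v 2.1 -0.283 3.651
v -3.508 2.815 1.423
v -2.707 3.194 1.577
v -3.55 4.345 3.131
v -4.352 3.965 2.977
v -2.975 3.505 1.201
v -3.818 4.655 2.756
v -3.447 3.552 0.91
v -4.29 4.703 2.465
v -3.942 3.318 0.815
v -4.785 4.468 2.37
v -4.272 2.891 0.952
v -5.115 4.042 2.507
v -4.31 2.435 1.269
v -5.153 3.586 2.823
v -4.042 2.125 1.644
v -4.885 3.275 3.199
v -3.57 2.077 1.935
v -4.413 3.228 3.49
v -3.075 2.312 2.03
v -3.918 3.462 3.585
v -2.745 2.738 1.893
v -3.588 3.889 3.448
v -2.316 -0.279 0.438
v -1.926 -0.069 0.914
v -3.804 0.119 1.482
v -1.987 0.203 0.724
v -2.136 0.345 0.458
v -2.333 0.321 0.187
v -2.526 0.135 -0.017
v -2.662 -0.161 -0.1
v -2.706 -0.489 -0.038
v -2.646 -0.76 0.152
v -2.497 -0.903 0.418
v -2.3 -0.878 0.689
v -2.107 -0.693 0.893
v -1.97 -0.396 0.976
f 2 1 5
f 2 5 3
f 3 5 6
f 3 6 4
f 5 1 7
f 5 7 6
f 6 7 8
f 6 8 4
f 7 1 9
f 7 9 8
f 8 9 10
f 8 10 4
f 9 1 11
f 9 11 10
f 10 11 12
f 10 12 4
f 11 1 13
f 11 13 12
f 12 13 14
f 12 14 4
f 13 1 15
f 13 15 14
f 14 15 16
f 14 16 4
f 15 1 17
f 15 17 16
f 16 17 18
f 16 18 4
f 17 1 19
f 17 19 18
f 18 19 20
f 18 20 4
f 19 1 21
f 19 21 20
f 20 21 22
f 20 22 4
f 21 1 23
f 21 23 22
f 22 23 24
f 22 24 4
f 23 1 25
f 23 25 24
f 24 25 26
f 24 26 4
f 25 1 27
f 25 27 26
f 26 27 28
f 26 28 4
f 27 1 29
f 27 29 28
f 28 29 30
f 28 30 4
f 29 1 2
f 29 2 30
f 30 2 3
f 30 3 4
f 32 34 31
f 35 32 31
f 31 34 33
f 33 35 31
f 32 38 34
f 36 32 35
f 36 38 32
f 34 38 33
f 37 35 33
f 33 38 37
f 37 36 35
f 38 36 37
f 39 50 44
f 39 44 40
f 39 40 46
f 39 46 49
f 39 49 50
f 40 44 48
f 44 50 43
f 50 49 41
f 49 46 45
f 46 40 47
f 42 48 43
f 42 43 41
f 42 41 45
f 42 45 47
f 42 47 48
f 43 48 44
f 41 43 50
f 45 41 49
f 47 45 46
f 48 47 40
f 52 51 55
f 52 55 53
f 53 55 56
f 53 56 54
f 55 51 57
f 55 57 56
f 56 57 58
f 56 58 54
f 57 51 59
f 57 59 58
f 58 59 60
f 58 60 54
f 59 51 61
f 59 61 60
f 60 61 62
f 60 62 54
f 61 51 63
f 61 63 62
f 62 63 64
f 62 64 54
f 63 51 65
f 63 65 64
f 64 65 66
f 64 66 54
f 65 51 67
f 65 67 66
f 66 67 68
f 66 68 54
f 67 51 69
f 67 69 68
f 68 69 70
f 68 70 54
f 69 51 71
f 69 71 70
f 70 71 72
f 70 72 54
f 71 51 52
f 71 52 72
f 72 52 53
f 72 53 54
f 74 73 76
f 74 76 75
f 76 73 77
f 76 77 75
f 77 73 78
f 77 78 75
f 78 73 79
f 78 79 75
f 79 73 80
f 79 80 75
f 80 73 81
f 80 81 75
f 81 73 82
f 81 82 75
f 82 73 83
f 82 83 75
f 83 73 84
f 83 84 75
f 84 73 85
f 84 85 75
f 85 73 86
f 85 86 75
f 86 73 74
f 86 74 75



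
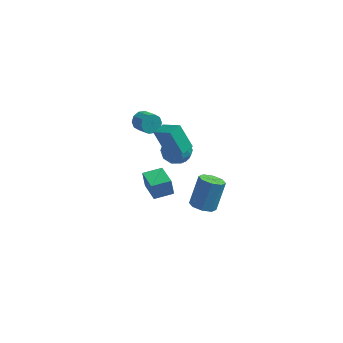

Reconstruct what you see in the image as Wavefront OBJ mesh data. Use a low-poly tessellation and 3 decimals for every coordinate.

v -1.439 -0.189 1.187
v -0.906 -0.025 1.926
v -1.414 -1.655 1.494
v -0.881 -1.491 2.233
v -1.765 -1.214 2.228
v -1.78 -0.309 2.039
v -0.54 -1.371 1.381
v -0.555 -0.466 1.192
v -0.351 -0.756 2.046
v -1.108 -0.659 2.57
v -1.212 -1.021 0.85
v -1.969 -0.924 1.374
v -1.175 0.021 1.529
v -1.145 -1.701 1.891
v -1.664 -1.539 1.888
v -1.352 -1.442 2.322
v -1.688 -0.145 1.596
v -1.375 -0.049 2.03
v -1.88 -0.748 2.208
v -0.945 -1.631 1.39
v -0.632 -1.535 1.824
v -0.968 -0.238 1.098
v -0.656 -0.141 1.532
v -0.44 -0.932 1.212
v -0.535 -0.312 2.034
v -0.521 -1.173 2.215
v -0.32 -1.103 1.714
v -0.329 -0.57 1.603
v -0.98 -0.255 2.342
v -0.966 -1.116 2.523
v -1.485 -0.954 2.52
v -1.494 -0.421 2.408
v -0.654 -0.684 2.413
v -1.354 -0.564 0.897
v -1.34 -1.425 1.078
v -0.826 -1.259 1.012
v -0.835 -0.726 0.9
v -1.799 -0.507 1.205
v -1.785 -1.368 1.386
v -1.991 -1.11 1.817
v -2 -0.577 1.706
v -1.666 -0.996 1.007
v -2.039 -2.721 -0.981
v -2.225 -2.517 -0.062
v -2.825 -1.324 -1.45
v -3.011 -1.12 -0.53
v -1.049 -2.14 -0.91
v -1.235 -1.936 0.01
v -1.835 -0.743 -1.378
v -2.021 -0.539 -0.459
v 0.142 0.119 -4.466
v 0.634 0.596 -4.859
v 0.99 1.558 -3.248
v 0.498 1.081 -2.854
v 0.065 0.802 -4.856
v 0.421 1.763 -3.245
v -0.458 0.607 -4.625
v -0.103 1.569 -3.013
v -0.63 0.127 -4.3
v -0.275 1.089 -2.689
v -0.35 -0.358 -4.072
v 0.006 0.604 -2.461
v 0.219 -0.563 -4.075
v 0.575 0.398 -2.464
v 0.743 -0.369 -4.307
v 1.098 0.593 -2.695
v 0.915 0.111 -4.631
v 1.27 1.073 -3.02
v -3.296 0.329 2.787
v -2.853 0.429 2.35
v -2.181 -0.249 2.876
v -2.624 -0.349 3.313
v -2.806 0.694 2.632
v -2.134 0.016 3.158
v -2.947 0.819 2.973
v -2.275 0.141 3.499
v -3.22 0.758 3.243
v -2.548 0.079 3.769
v -3.523 0.532 3.338
v -2.851 -0.146 3.865
v -3.739 0.229 3.224
v -3.067 -0.449 3.75
v -3.786 -0.036 2.942
v -3.114 -0.714 3.468
v -3.645 -0.161 2.601
v -2.973 -0.839 3.127
v -3.372 -0.099 2.331
v -2.7 -0.778 2.857
v -3.069 0.126 2.235
v -2.397 -0.552 2.762
v -2.359 -1.217 3.539
v -1.312 -1.804 4.299
v -1.97 -0.506 3.553
v -0.924 -1.093 4.313
v -1.596 -1.607 2.187
v -0.55 -2.194 2.947
v -1.208 -0.896 2.201
v -0.161 -1.483 2.961
f 1 38 17
f 38 12 41
f 17 41 6
f 38 41 17
f 1 17 13
f 17 6 18
f 13 18 2
f 17 18 13
f 1 13 22
f 13 2 23
f 22 23 8
f 13 23 22
f 1 22 34
f 22 8 37
f 34 37 11
f 22 37 34
f 1 34 38
f 34 11 42
f 38 42 12
f 34 42 38
f 2 18 29
f 18 6 32
f 29 32 10
f 18 32 29
f 6 41 19
f 41 12 40
f 19 40 5
f 41 40 19
f 12 42 39
f 42 11 35
f 39 35 3
f 42 35 39
f 11 37 36
f 37 8 24
f 36 24 7
f 37 24 36
f 8 23 28
f 23 2 25
f 28 25 9
f 23 25 28
f 4 30 16
f 30 10 31
f 16 31 5
f 30 31 16
f 4 16 14
f 16 5 15
f 14 15 3
f 16 15 14
f 4 14 21
f 14 3 20
f 21 20 7
f 14 20 21
f 4 21 26
f 21 7 27
f 26 27 9
f 21 27 26
f 4 26 30
f 26 9 33
f 30 33 10
f 26 33 30
f 5 31 19
f 31 10 32
f 19 32 6
f 31 32 19
f 3 15 39
f 15 5 40
f 39 40 12
f 15 40 39
f 7 20 36
f 20 3 35
f 36 35 11
f 20 35 36
f 9 27 28
f 27 7 24
f 28 24 8
f 27 24 28
f 10 33 29
f 33 9 25
f 29 25 2
f 33 25 29
f 44 46 43
f 47 44 43
f 43 46 45
f 45 47 43
f 44 50 46
f 48 44 47
f 48 50 44
f 46 50 45
f 49 47 45
f 45 50 49
f 49 48 47
f 50 48 49
f 52 51 55
f 52 55 53
f 53 55 56
f 53 56 54
f 55 51 57
f 55 57 56
f 56 57 58
f 56 58 54
f 57 51 59
f 57 59 58
f 58 59 60
f 58 60 54
f 59 51 61
f 59 61 60
f 60 61 62
f 60 62 54
f 61 51 63
f 61 63 62
f 62 63 64
f 62 64 54
f 63 51 65
f 63 65 64
f 64 65 66
f 64 66 54
f 65 51 67
f 65 67 66
f 66 67 68
f 66 68 54
f 67 51 52
f 67 52 68
f 68 52 53
f 68 53 54
f 70 69 73
f 70 73 71
f 71 73 74
f 71 74 72
f 73 69 75
f 73 75 74
f 74 75 76
f 74 76 72
f 75 69 77
f 75 77 76
f 76 77 78
f 76 78 72
f 77 69 79
f 77 79 78
f 78 79 80
f 78 80 72
f 79 69 81
f 79 81 80
f 80 81 82
f 80 82 72
f 81 69 83
f 81 83 82
f 82 83 84
f 82 84 72
f 83 69 85
f 83 85 84
f 84 85 86
f 84 86 72
f 85 69 87
f 85 87 86
f 86 87 88
f 86 88 72
f 87 69 89
f 87 89 88
f 88 89 90
f 88 90 72
f 89 69 70
f 89 70 90
f 90 70 71
f 90 71 72
f 92 94 91
f 95 92 91
f 91 94 93
f 93 95 91
f 92 98 94
f 96 92 95
f 96 98 92
f 94 98 93
f 97 95 93
f 93 98 97
f 97 96 95
f 98 96 97

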